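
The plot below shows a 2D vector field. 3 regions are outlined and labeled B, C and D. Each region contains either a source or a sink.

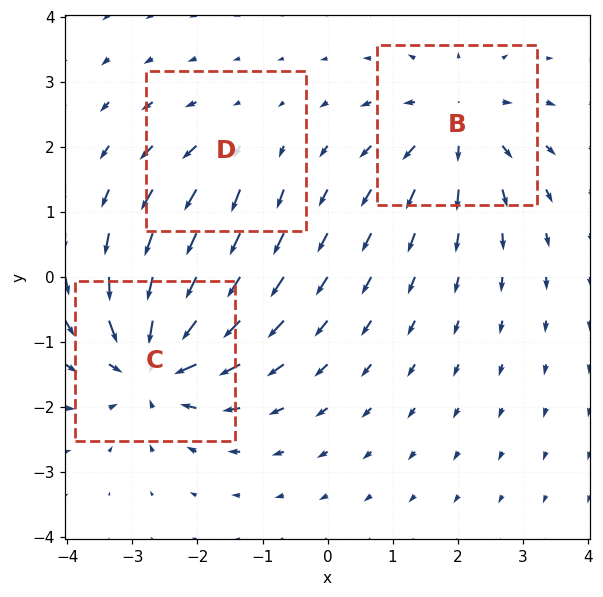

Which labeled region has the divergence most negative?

C

Divergence at each region's feature centre — B: about +4, C: about -6, D: about +2. Region C is most negative.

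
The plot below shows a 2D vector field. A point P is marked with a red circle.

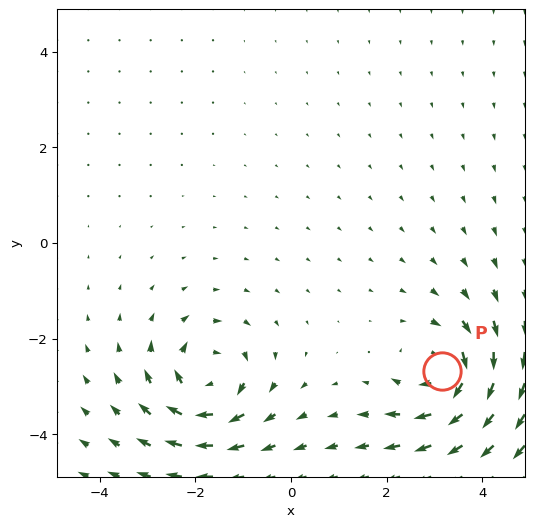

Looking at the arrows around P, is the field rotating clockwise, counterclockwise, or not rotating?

Near P at (3.2, -2.7) the arrows circulate clockwise. The curl (z-component) there is about -7; negative curl means clockwise rotation.

clockwise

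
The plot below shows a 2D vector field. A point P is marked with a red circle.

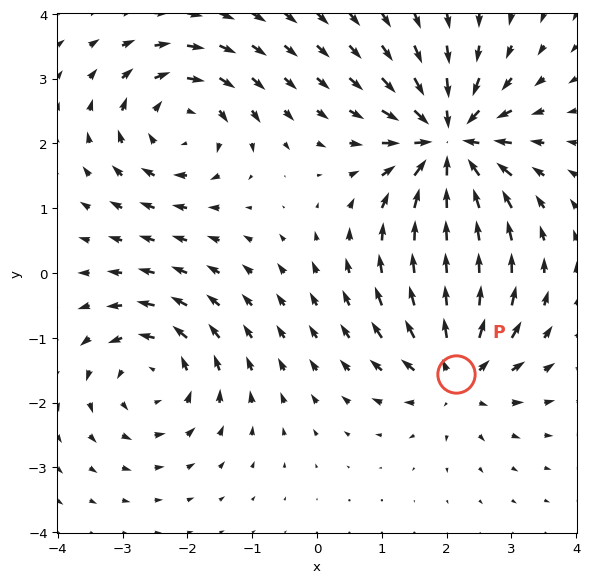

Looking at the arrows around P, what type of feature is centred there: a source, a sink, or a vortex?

At P (2.1, -1.6) the arrows spread outward. Divergence about +5, curl ≈0 — positive divergence with near-zero curl is a source.

source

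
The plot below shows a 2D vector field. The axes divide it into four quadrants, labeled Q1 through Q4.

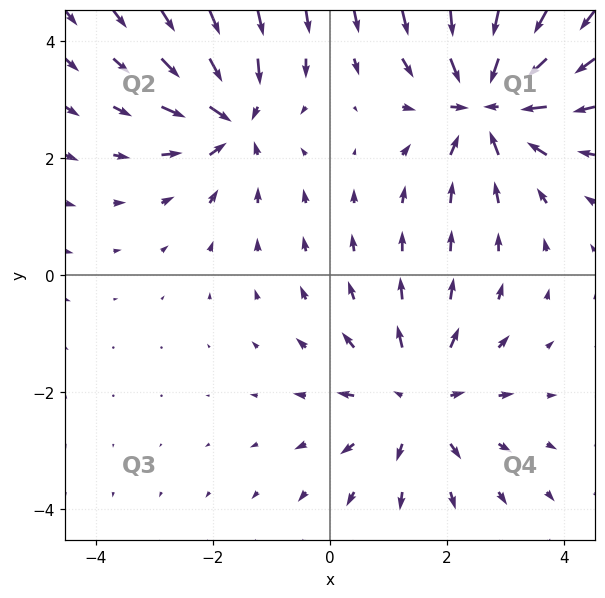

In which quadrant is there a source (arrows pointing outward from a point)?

The source sits at approximately (1.5, -2.1), which lies in quadrant Q4. The divergence there is about +3, positive as expected for a source.

Q4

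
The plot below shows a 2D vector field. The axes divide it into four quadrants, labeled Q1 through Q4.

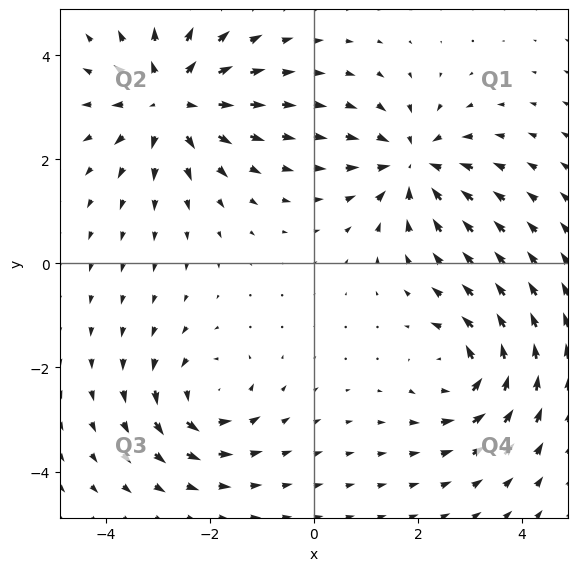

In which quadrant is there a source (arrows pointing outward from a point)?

The source sits at approximately (-2.8, 3.1), which lies in quadrant Q2. The divergence there is about +5, positive as expected for a source.

Q2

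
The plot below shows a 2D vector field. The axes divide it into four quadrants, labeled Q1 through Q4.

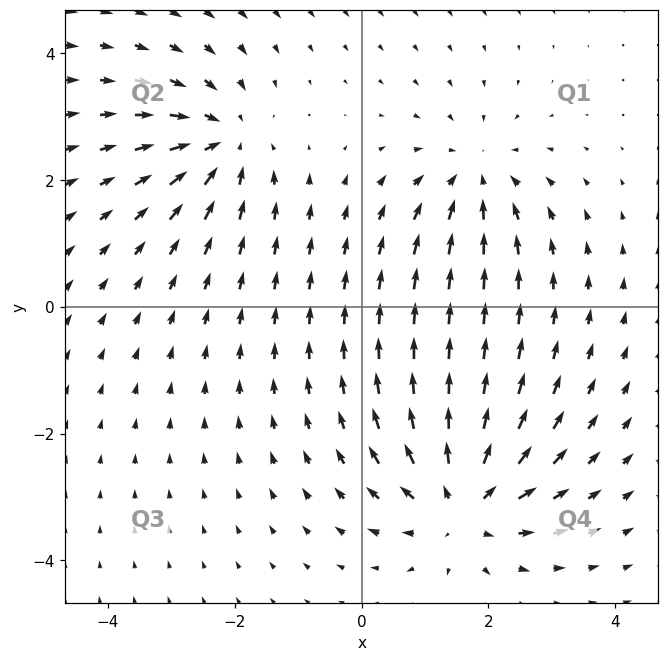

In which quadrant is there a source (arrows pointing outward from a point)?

The source sits at approximately (1.6, -3.1), which lies in quadrant Q4. The divergence there is about +6, positive as expected for a source.

Q4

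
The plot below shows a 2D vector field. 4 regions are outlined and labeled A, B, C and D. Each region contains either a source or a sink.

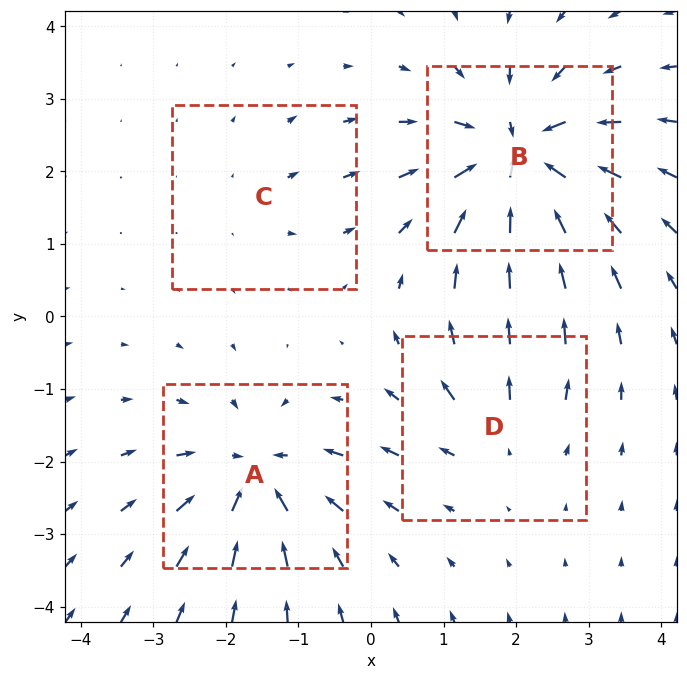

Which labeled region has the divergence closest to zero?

C

Divergence at each region's feature centre — A: about -6, B: about -8, C: about +2, D: about +3. Region C is closest to zero.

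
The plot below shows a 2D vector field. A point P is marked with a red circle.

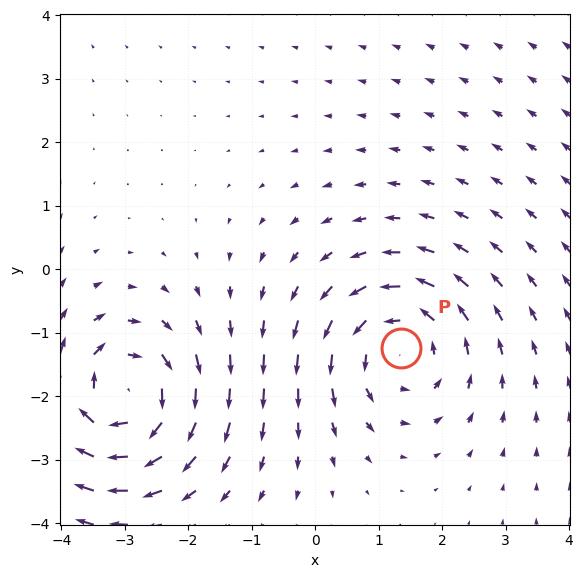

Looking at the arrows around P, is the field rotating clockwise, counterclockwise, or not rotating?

counterclockwise

Near P at (1.4, -1.2) the arrows circulate counterclockwise. The curl (z-component) there is about +3; positive curl means counterclockwise rotation.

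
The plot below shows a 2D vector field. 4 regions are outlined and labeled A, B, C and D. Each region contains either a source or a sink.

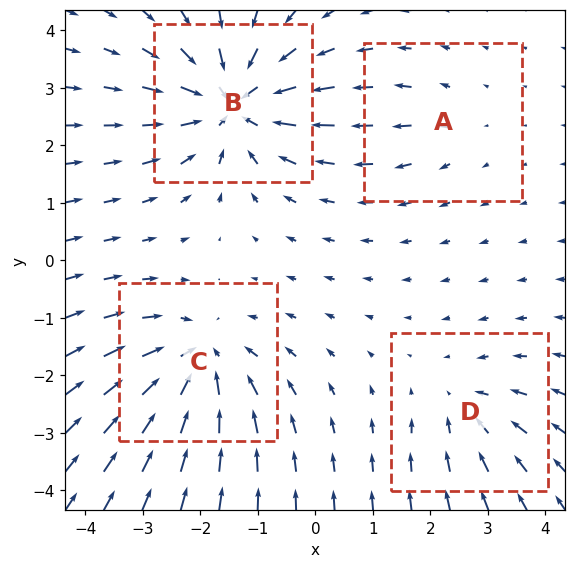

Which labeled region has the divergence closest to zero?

A

Divergence at each region's feature centre — A: about +2, B: about -7, C: about -5, D: about -3. Region A is closest to zero.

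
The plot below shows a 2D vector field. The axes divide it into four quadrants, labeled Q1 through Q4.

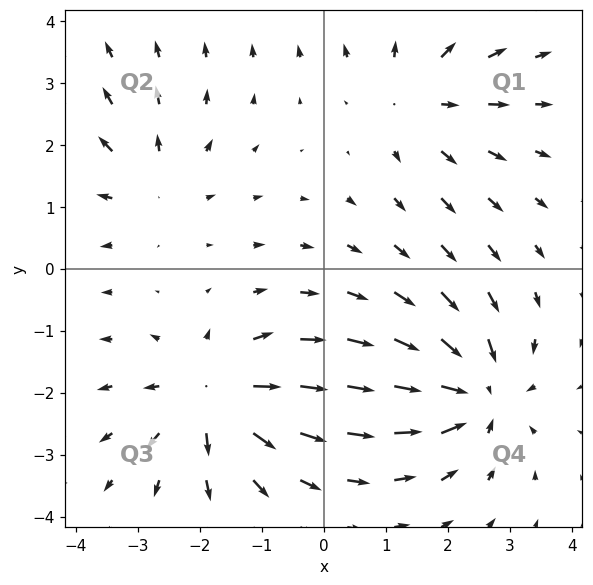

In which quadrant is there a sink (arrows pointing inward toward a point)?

Q4

The sink sits at approximately (2.5, -2.0), which lies in quadrant Q4. The divergence there is about -5, negative as expected for a sink.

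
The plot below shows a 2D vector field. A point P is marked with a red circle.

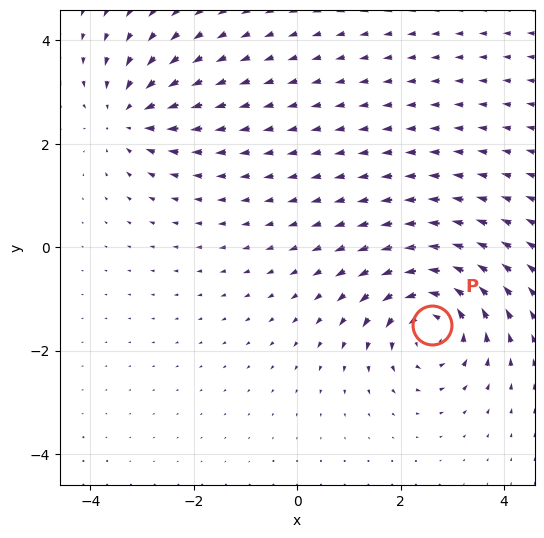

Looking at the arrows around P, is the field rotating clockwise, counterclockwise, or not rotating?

counterclockwise

Near P at (2.6, -1.5) the arrows circulate counterclockwise. The curl (z-component) there is about +5; positive curl means counterclockwise rotation.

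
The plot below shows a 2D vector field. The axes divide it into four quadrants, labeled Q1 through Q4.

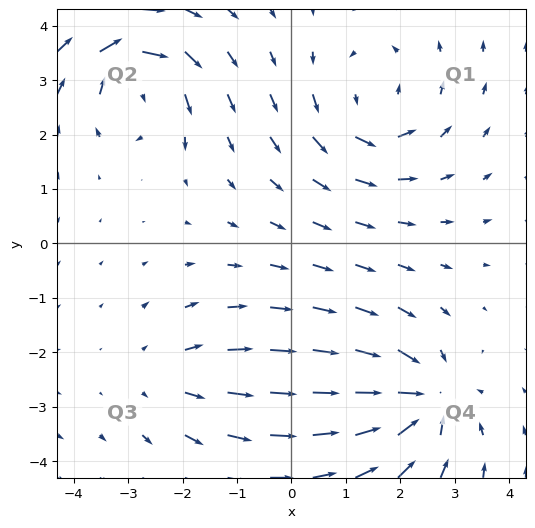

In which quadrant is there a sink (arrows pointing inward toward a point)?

The sink sits at approximately (2.4, -2.9), which lies in quadrant Q4. The divergence there is about -5, negative as expected for a sink.

Q4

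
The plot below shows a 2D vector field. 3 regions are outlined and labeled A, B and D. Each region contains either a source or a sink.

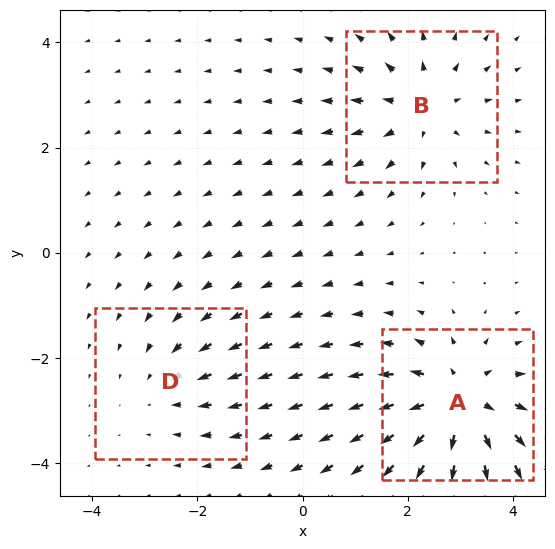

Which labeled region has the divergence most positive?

Divergence at each region's feature centre — A: about +5, B: about +3, D: about -2. Region A is most positive.

A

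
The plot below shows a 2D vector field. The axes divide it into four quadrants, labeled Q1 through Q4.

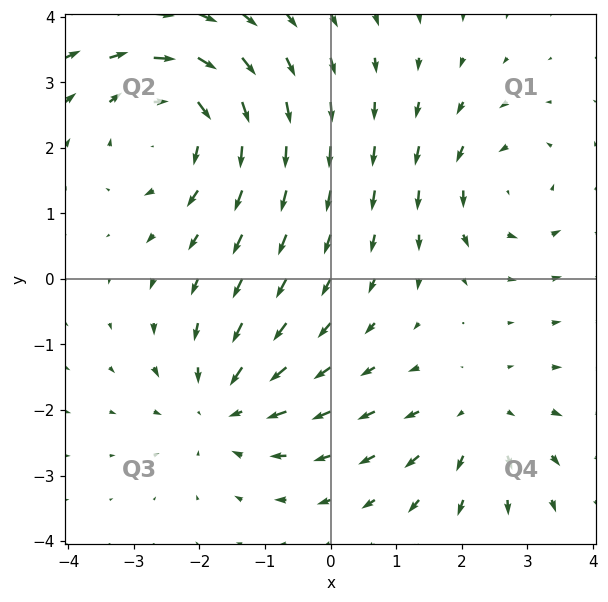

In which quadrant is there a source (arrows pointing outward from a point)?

The source sits at approximately (2.2, -2.2), which lies in quadrant Q4. The divergence there is about +3, positive as expected for a source.

Q4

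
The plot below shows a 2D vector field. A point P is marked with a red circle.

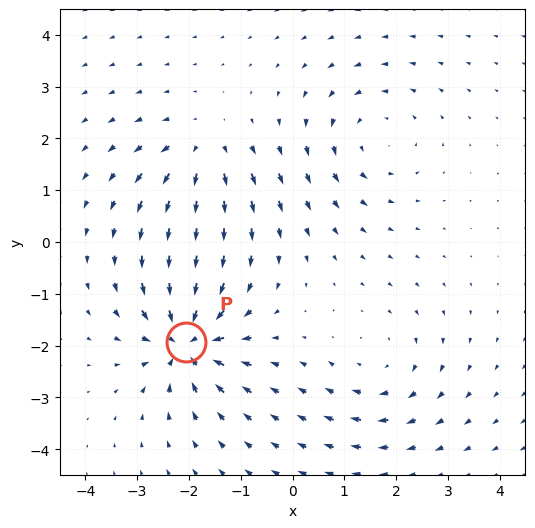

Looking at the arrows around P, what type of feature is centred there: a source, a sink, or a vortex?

sink

At P (-2.0, -1.9) the arrows converge inward. Divergence about -6, curl ≈0 — negative divergence with near-zero curl is a sink.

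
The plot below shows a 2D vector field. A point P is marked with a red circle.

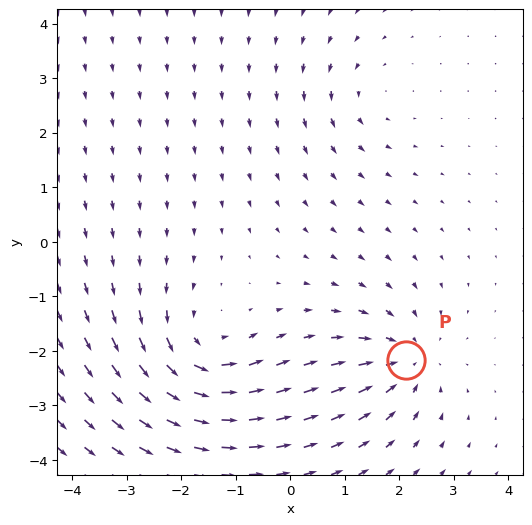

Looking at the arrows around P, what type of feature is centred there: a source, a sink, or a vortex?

At P (2.1, -2.2) the arrows converge inward. Divergence about -4, curl ≈0 — negative divergence with near-zero curl is a sink.

sink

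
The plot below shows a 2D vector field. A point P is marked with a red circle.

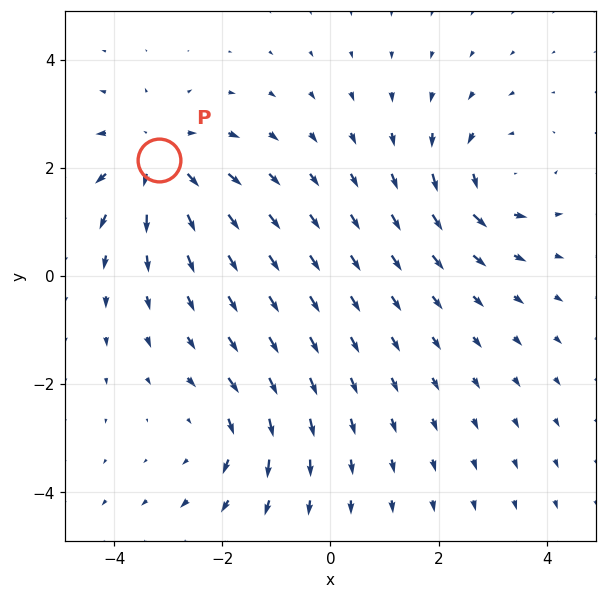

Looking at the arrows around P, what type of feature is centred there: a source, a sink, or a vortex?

At P (-3.2, 2.1) the arrows spread outward. Divergence about +4, curl ≈0 — positive divergence with near-zero curl is a source.

source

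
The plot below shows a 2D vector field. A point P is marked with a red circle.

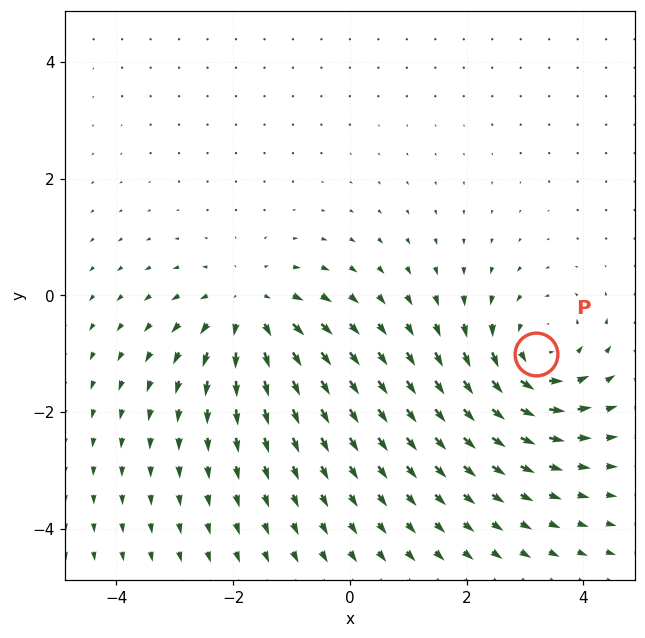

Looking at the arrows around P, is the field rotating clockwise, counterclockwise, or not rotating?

Near P at (3.2, -1.0) the arrows circulate counterclockwise. The curl (z-component) there is about +5; positive curl means counterclockwise rotation.

counterclockwise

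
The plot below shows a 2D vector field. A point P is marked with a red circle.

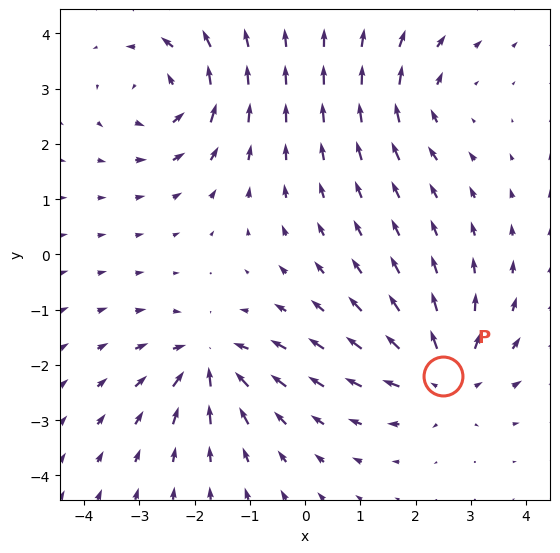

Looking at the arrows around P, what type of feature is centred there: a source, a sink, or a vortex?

At P (2.5, -2.2) the arrows spread outward. Divergence about +5, curl ≈0 — positive divergence with near-zero curl is a source.

source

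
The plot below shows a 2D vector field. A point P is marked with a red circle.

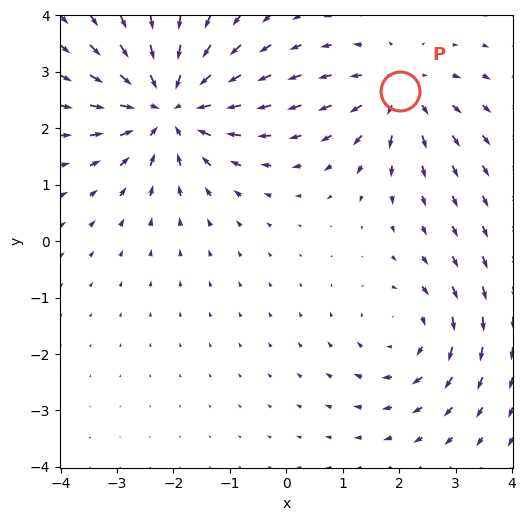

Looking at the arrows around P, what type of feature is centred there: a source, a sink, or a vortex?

At P (2.0, 2.7) the arrows spread outward. Divergence about +3, curl ≈0 — positive divergence with near-zero curl is a source.

source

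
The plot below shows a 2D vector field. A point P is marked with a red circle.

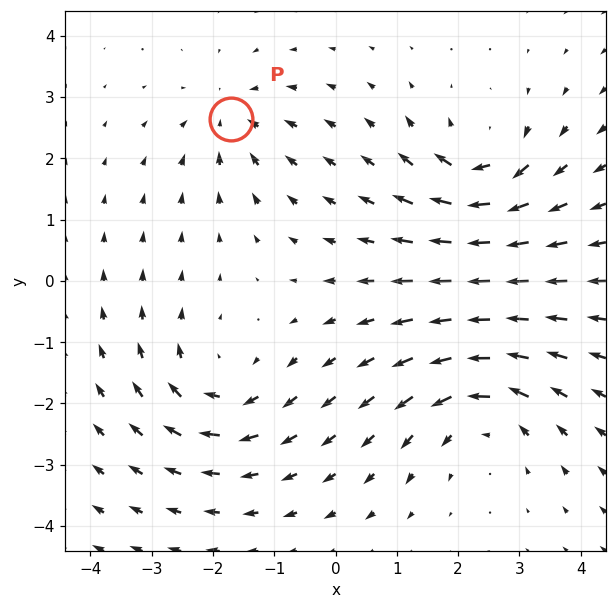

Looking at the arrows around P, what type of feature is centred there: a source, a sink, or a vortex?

sink

At P (-1.7, 2.6) the arrows converge inward. Divergence about -4, curl ≈0 — negative divergence with near-zero curl is a sink.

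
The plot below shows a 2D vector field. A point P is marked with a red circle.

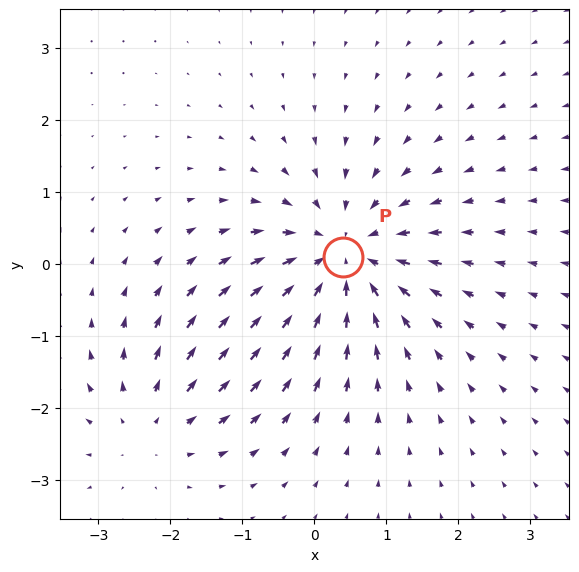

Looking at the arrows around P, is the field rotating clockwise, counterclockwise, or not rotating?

not rotating

Near P at (0.4, 0.1) the arrows show no circulation. The curl there is ≈0.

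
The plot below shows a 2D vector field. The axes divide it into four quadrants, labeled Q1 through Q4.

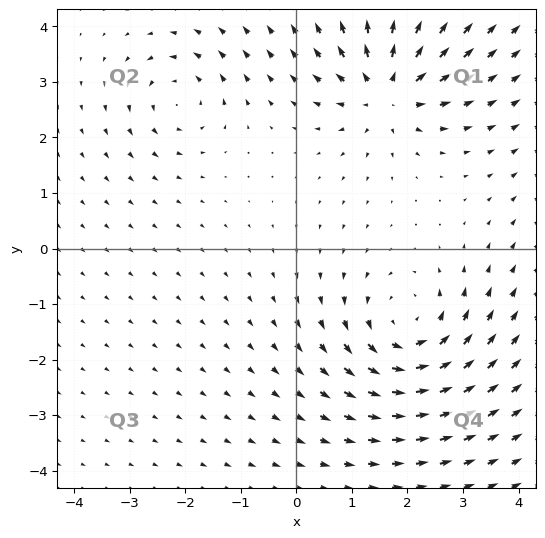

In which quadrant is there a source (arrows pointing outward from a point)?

The source sits at approximately (1.6, 2.8), which lies in quadrant Q1. The divergence there is about +5, positive as expected for a source.

Q1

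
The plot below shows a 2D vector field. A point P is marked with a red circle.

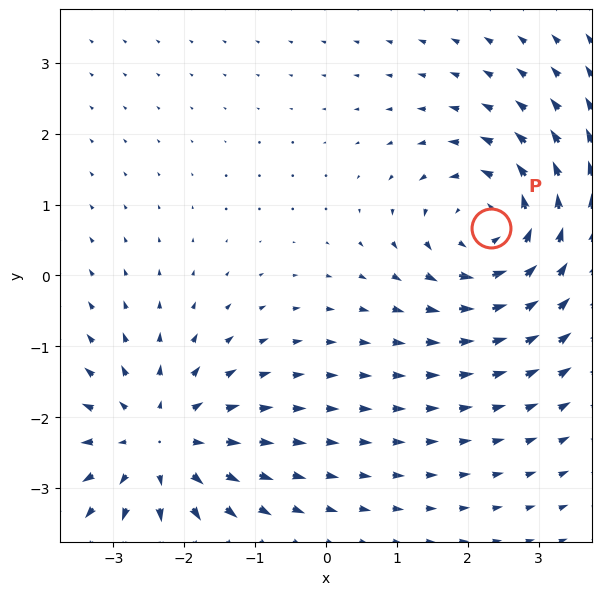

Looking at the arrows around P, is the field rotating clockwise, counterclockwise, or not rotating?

Near P at (2.3, 0.7) the arrows circulate counterclockwise. The curl (z-component) there is about +4; positive curl means counterclockwise rotation.

counterclockwise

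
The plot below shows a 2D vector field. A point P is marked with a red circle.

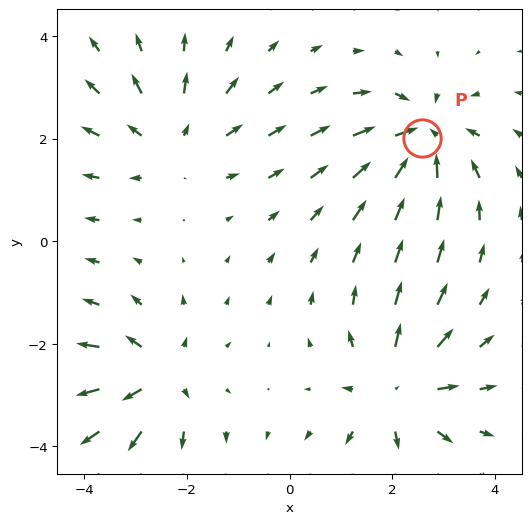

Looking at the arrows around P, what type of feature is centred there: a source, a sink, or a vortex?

At P (2.6, 2.0) the arrows converge inward. Divergence about -7, curl ≈0 — negative divergence with near-zero curl is a sink.

sink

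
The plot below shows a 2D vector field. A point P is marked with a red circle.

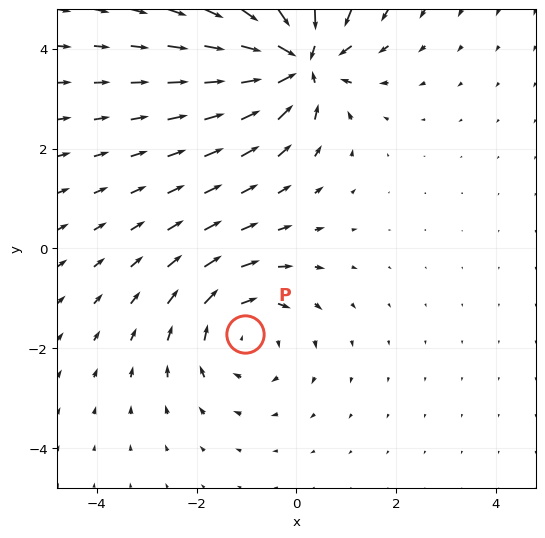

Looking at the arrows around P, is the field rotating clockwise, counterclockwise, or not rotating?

clockwise

Near P at (-1.0, -1.7) the arrows circulate clockwise. The curl (z-component) there is about -2; negative curl means clockwise rotation.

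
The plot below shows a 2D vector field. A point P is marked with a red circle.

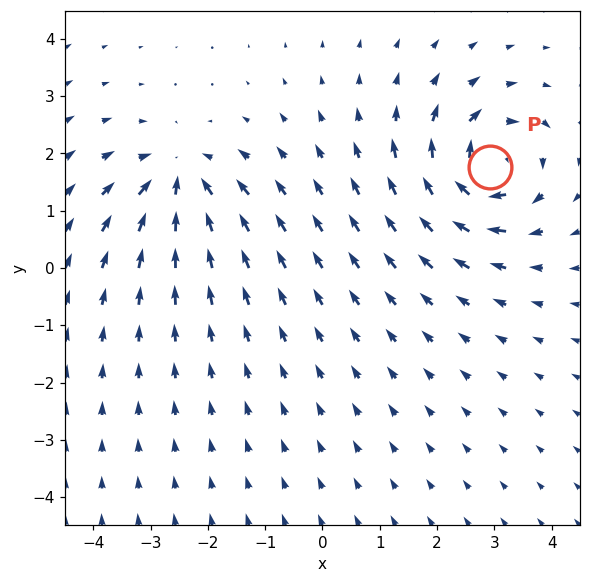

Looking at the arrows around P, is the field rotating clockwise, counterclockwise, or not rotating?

clockwise

Near P at (2.9, 1.8) the arrows circulate clockwise. The curl (z-component) there is about -5; negative curl means clockwise rotation.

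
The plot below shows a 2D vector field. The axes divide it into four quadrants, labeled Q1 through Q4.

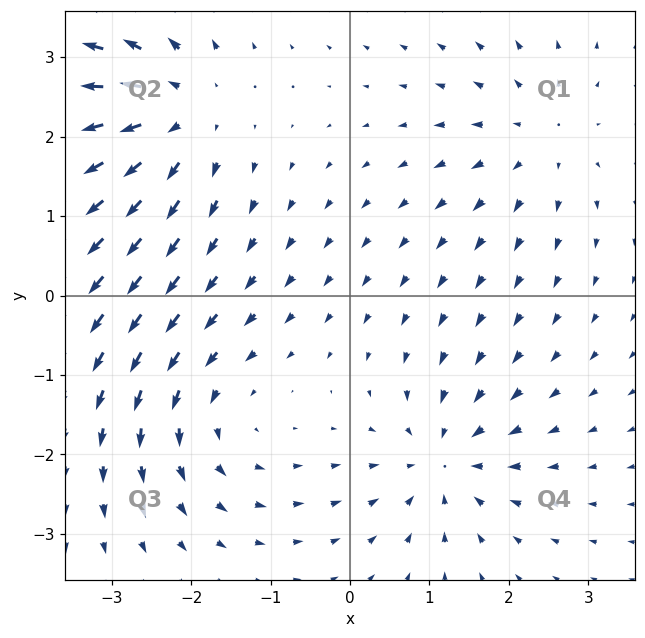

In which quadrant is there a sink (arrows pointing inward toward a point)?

Q4

The sink sits at approximately (1.2, -2.1), which lies in quadrant Q4. The divergence there is about -4, negative as expected for a sink.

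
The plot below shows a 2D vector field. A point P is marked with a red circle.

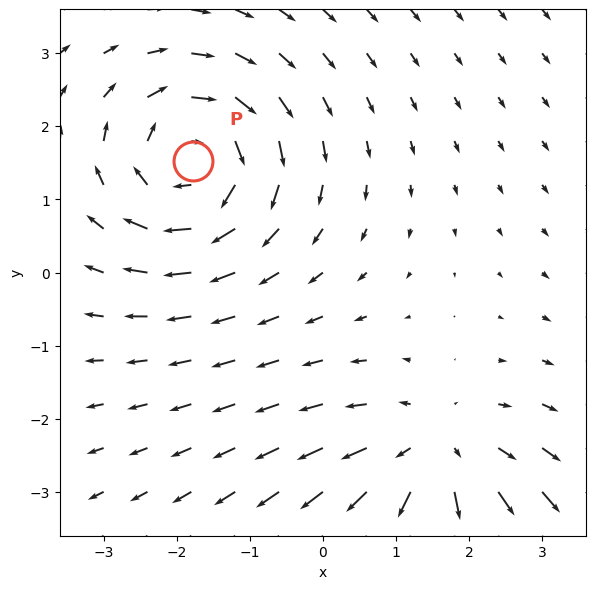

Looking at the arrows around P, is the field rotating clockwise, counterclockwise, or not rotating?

Near P at (-1.8, 1.5) the arrows circulate clockwise. The curl (z-component) there is about -4; negative curl means clockwise rotation.

clockwise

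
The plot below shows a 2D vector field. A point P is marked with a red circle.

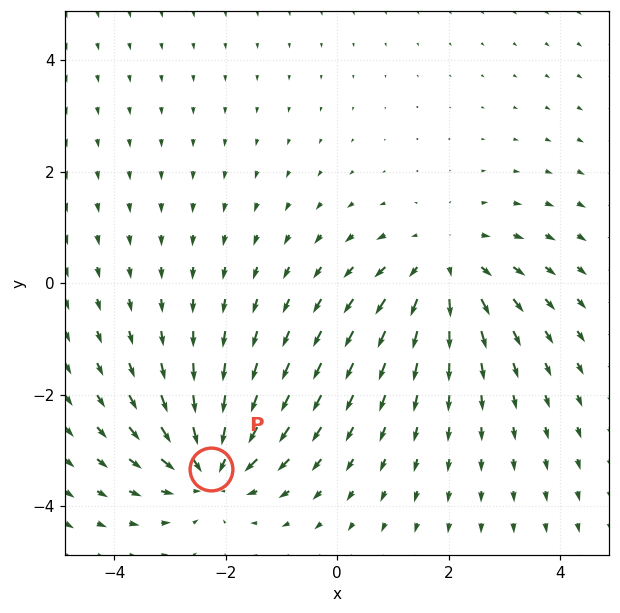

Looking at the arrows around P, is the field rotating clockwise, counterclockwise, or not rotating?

not rotating

Near P at (-2.3, -3.3) the arrows show no circulation. The curl there is ≈0.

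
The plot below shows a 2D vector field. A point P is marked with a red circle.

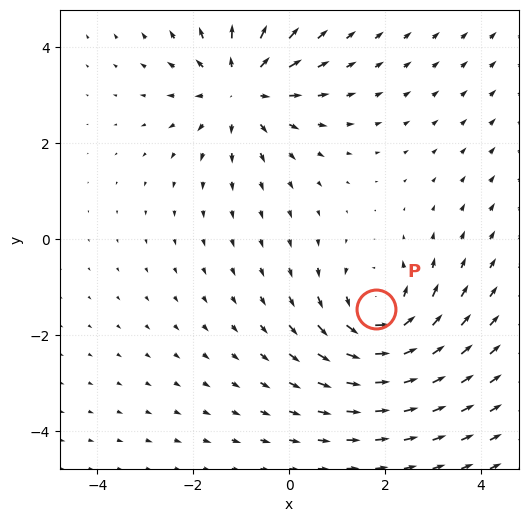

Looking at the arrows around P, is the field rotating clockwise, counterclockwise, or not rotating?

counterclockwise

Near P at (1.8, -1.5) the arrows circulate counterclockwise. The curl (z-component) there is about +5; positive curl means counterclockwise rotation.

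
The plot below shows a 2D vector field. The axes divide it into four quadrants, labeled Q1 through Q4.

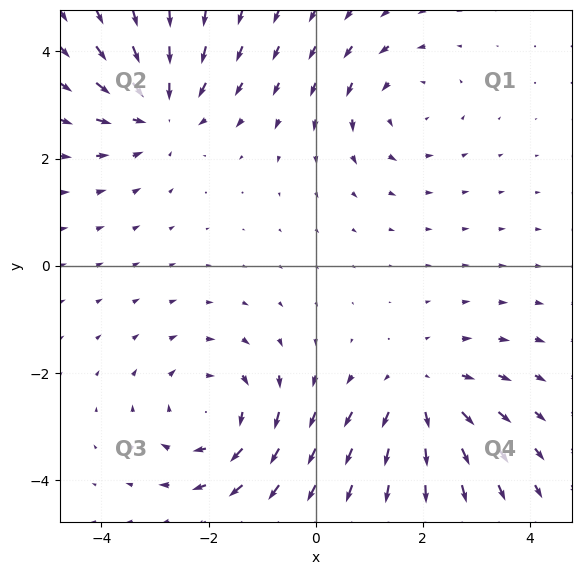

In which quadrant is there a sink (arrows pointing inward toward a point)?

Q2

The sink sits at approximately (-2.9, 2.9), which lies in quadrant Q2. The divergence there is about -4, negative as expected for a sink.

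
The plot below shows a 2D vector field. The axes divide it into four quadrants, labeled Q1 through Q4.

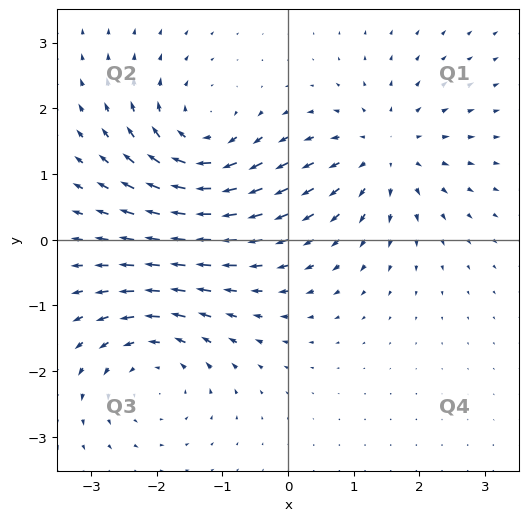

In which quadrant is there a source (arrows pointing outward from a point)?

The source sits at approximately (1.5, 1.3), which lies in quadrant Q1. The divergence there is about +5, positive as expected for a source.

Q1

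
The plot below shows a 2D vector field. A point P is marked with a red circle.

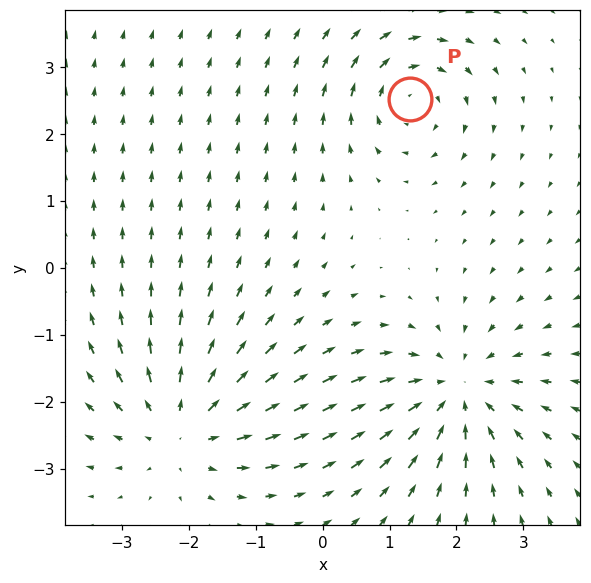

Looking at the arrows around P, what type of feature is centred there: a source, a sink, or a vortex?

vortex

At P (1.3, 2.5) the arrows circulate clockwise. Divergence ≈0, curl about -4 — near-zero divergence with nonzero curl is a vortex.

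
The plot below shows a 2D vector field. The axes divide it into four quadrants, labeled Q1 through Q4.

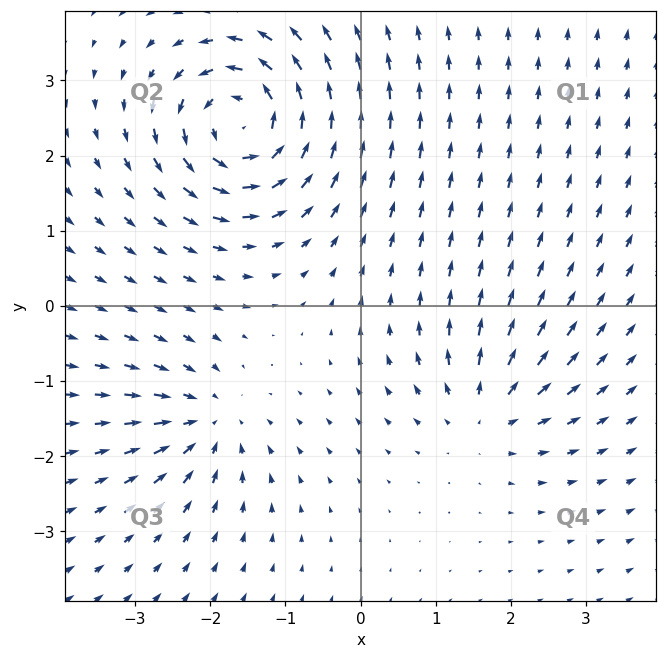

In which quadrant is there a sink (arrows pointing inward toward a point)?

The sink sits at approximately (-2.0, -1.5), which lies in quadrant Q3. The divergence there is about -4, negative as expected for a sink.

Q3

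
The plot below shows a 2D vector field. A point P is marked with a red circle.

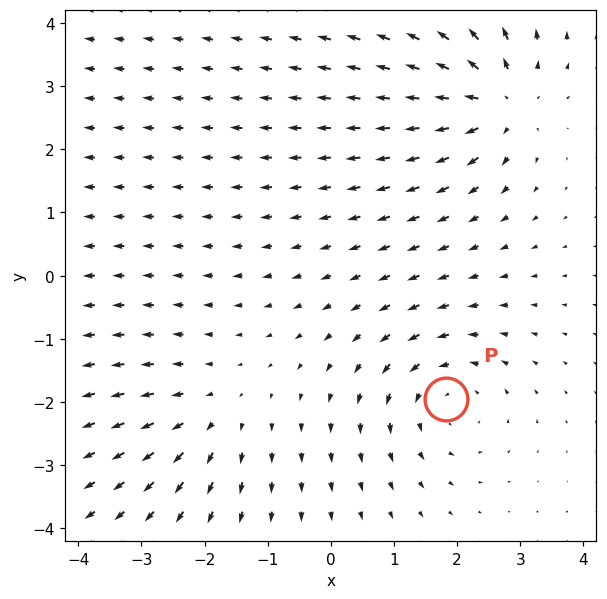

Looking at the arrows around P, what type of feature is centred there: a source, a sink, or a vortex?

At P (1.8, -1.9) the arrows circulate counterclockwise. Divergence ≈0, curl about +3 — near-zero divergence with nonzero curl is a vortex.

vortex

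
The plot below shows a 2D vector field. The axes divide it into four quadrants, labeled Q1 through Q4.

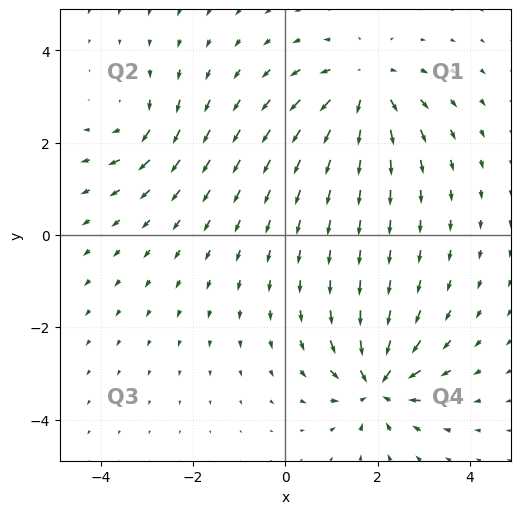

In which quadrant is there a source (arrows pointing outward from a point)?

The source sits at approximately (1.7, 3.2), which lies in quadrant Q1. The divergence there is about +4, positive as expected for a source.

Q1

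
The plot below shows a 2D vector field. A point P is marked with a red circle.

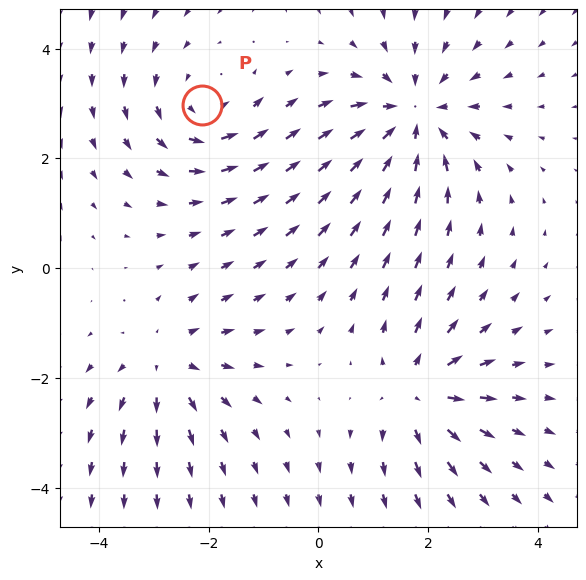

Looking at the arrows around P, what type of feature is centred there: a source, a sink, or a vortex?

At P (-2.1, 3.0) the arrows circulate counterclockwise. Divergence ≈0, curl about +3 — near-zero divergence with nonzero curl is a vortex.

vortex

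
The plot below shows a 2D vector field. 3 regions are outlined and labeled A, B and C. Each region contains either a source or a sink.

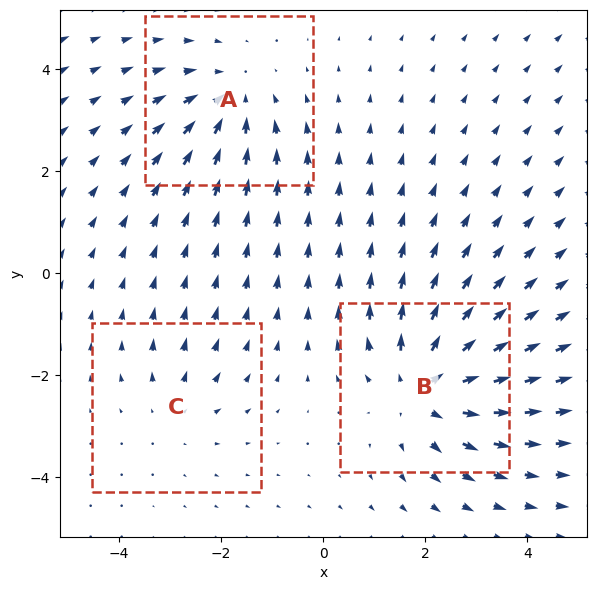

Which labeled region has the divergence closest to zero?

Divergence at each region's feature centre — A: about -3, B: about +4, C: about +2. Region C is closest to zero.

C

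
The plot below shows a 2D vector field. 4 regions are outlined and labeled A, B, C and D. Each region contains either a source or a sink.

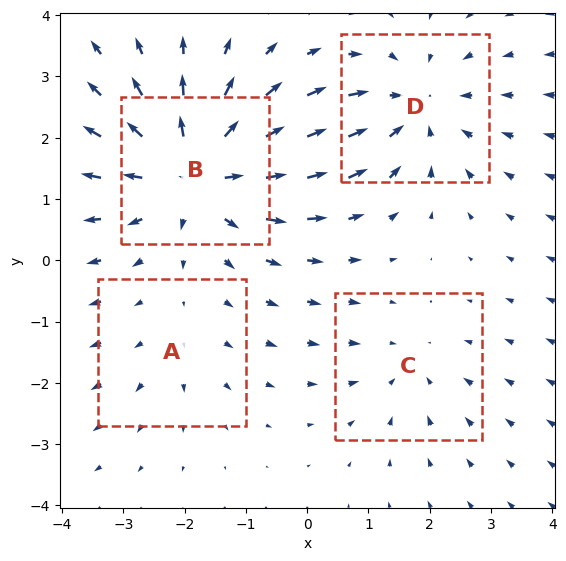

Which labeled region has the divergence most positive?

Divergence at each region's feature centre — A: about +2, B: about +6, C: about -3, D: about -4. Region B is most positive.

B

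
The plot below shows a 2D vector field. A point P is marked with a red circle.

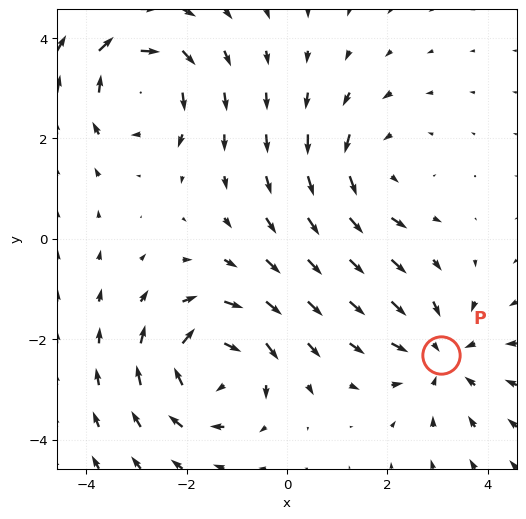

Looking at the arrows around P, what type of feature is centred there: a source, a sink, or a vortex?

At P (3.1, -2.3) the arrows converge inward. Divergence about -3, curl ≈0 — negative divergence with near-zero curl is a sink.

sink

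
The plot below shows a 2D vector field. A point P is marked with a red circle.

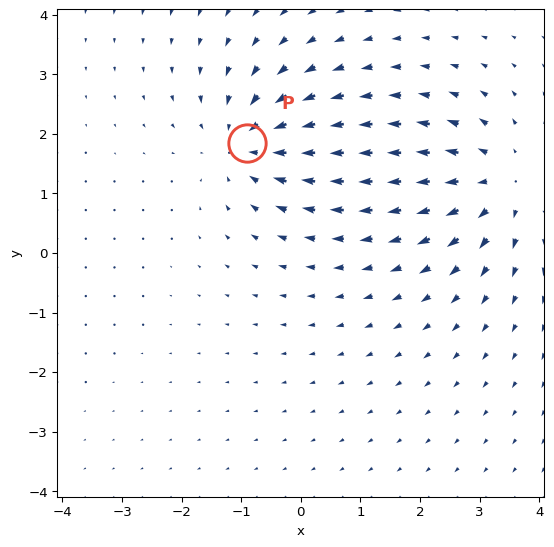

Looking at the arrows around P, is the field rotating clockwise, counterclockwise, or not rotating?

not rotating

Near P at (-0.9, 1.8) the arrows show no circulation. The curl there is ≈0.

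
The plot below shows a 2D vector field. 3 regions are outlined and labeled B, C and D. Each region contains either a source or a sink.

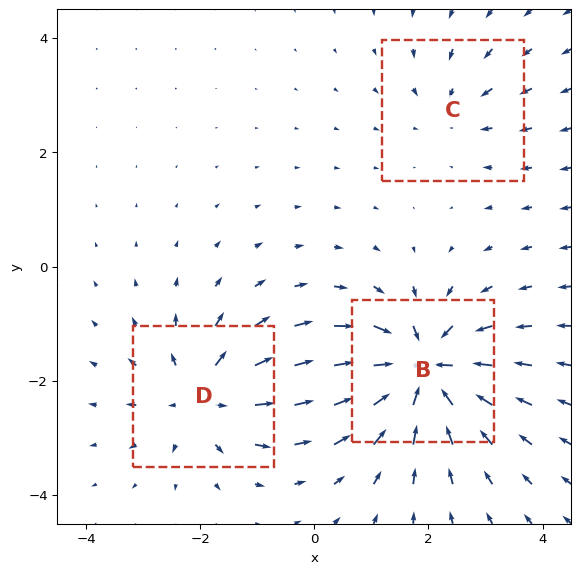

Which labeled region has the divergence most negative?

B

Divergence at each region's feature centre — B: about -6, C: about -2, D: about +4. Region B is most negative.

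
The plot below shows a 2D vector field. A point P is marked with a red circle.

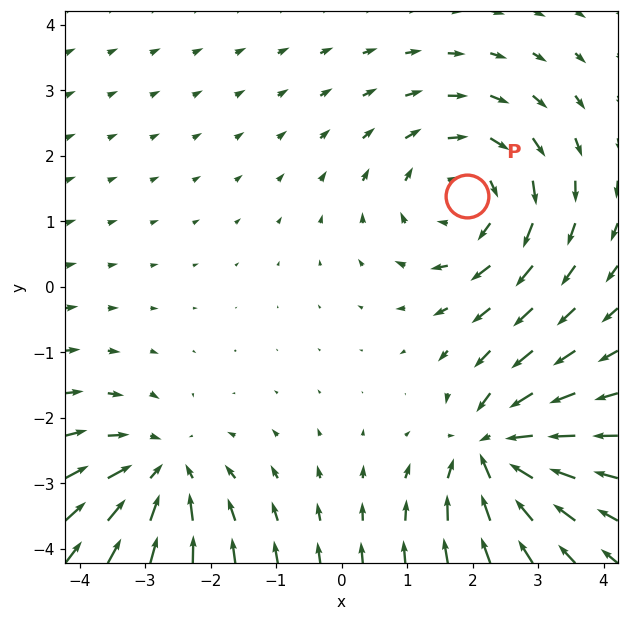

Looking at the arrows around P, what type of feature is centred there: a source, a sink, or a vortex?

At P (1.9, 1.4) the arrows circulate clockwise. Divergence ≈0, curl about -4 — near-zero divergence with nonzero curl is a vortex.

vortex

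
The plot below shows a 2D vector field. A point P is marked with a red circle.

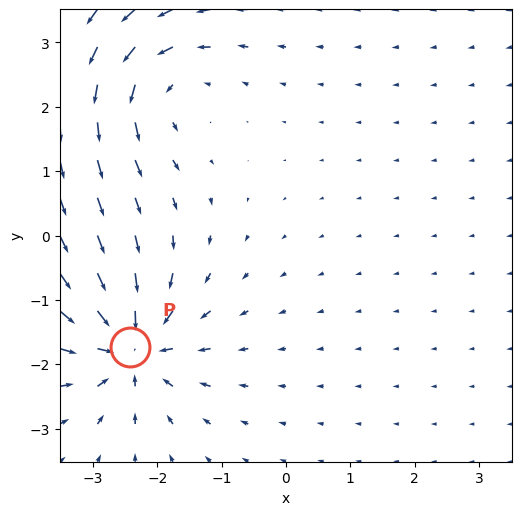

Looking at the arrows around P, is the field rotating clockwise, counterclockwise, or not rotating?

not rotating

Near P at (-2.4, -1.7) the arrows show no circulation. The curl there is ≈0.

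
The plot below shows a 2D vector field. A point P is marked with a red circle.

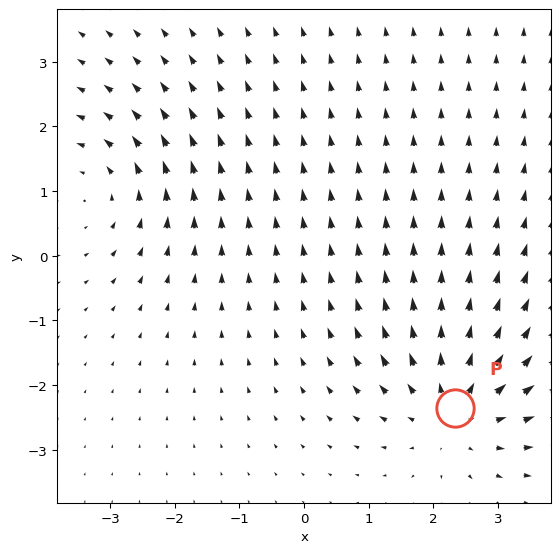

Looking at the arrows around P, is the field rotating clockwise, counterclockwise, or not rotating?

not rotating

Near P at (2.3, -2.4) the arrows show no circulation. The curl there is ≈0.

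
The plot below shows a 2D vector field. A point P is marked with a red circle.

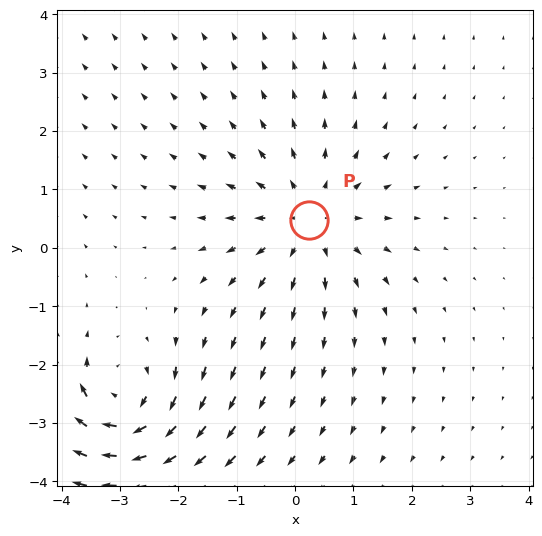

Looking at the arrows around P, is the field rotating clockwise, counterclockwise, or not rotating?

Near P at (0.2, 0.5) the arrows show no circulation. The curl there is ≈0.

not rotating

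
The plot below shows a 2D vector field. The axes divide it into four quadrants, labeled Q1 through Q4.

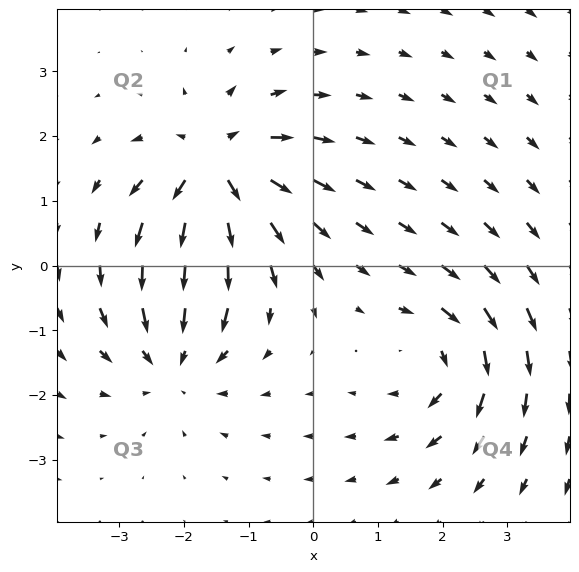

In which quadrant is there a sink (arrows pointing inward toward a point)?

Q3

The sink sits at approximately (-2.2, -1.4), which lies in quadrant Q3. The divergence there is about -3, negative as expected for a sink.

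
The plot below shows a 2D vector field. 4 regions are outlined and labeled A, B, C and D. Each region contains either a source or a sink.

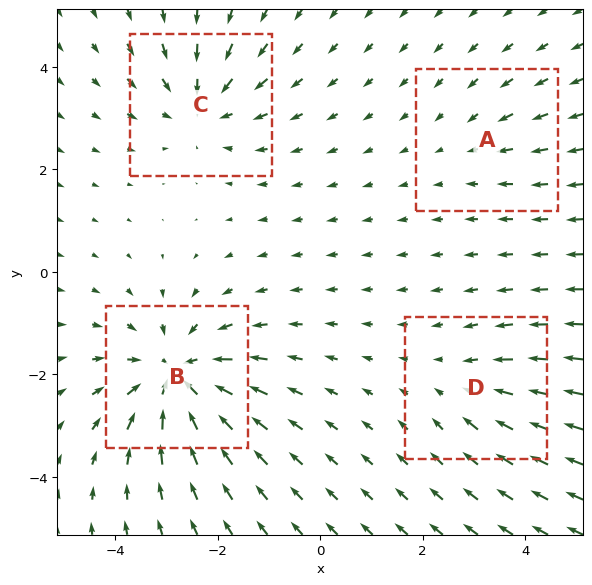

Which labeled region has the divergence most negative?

B

Divergence at each region's feature centre — A: about -2, B: about -7, C: about -5, D: about -3. Region B is most negative.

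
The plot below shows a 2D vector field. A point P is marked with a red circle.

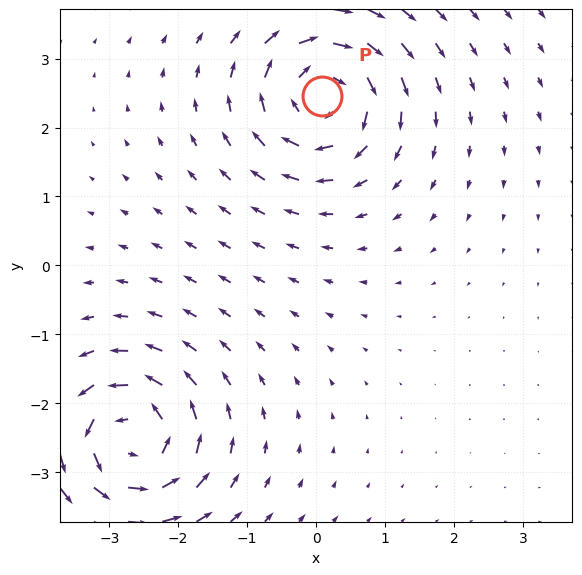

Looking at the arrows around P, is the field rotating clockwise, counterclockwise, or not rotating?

Near P at (0.1, 2.5) the arrows circulate clockwise. The curl (z-component) there is about -5; negative curl means clockwise rotation.

clockwise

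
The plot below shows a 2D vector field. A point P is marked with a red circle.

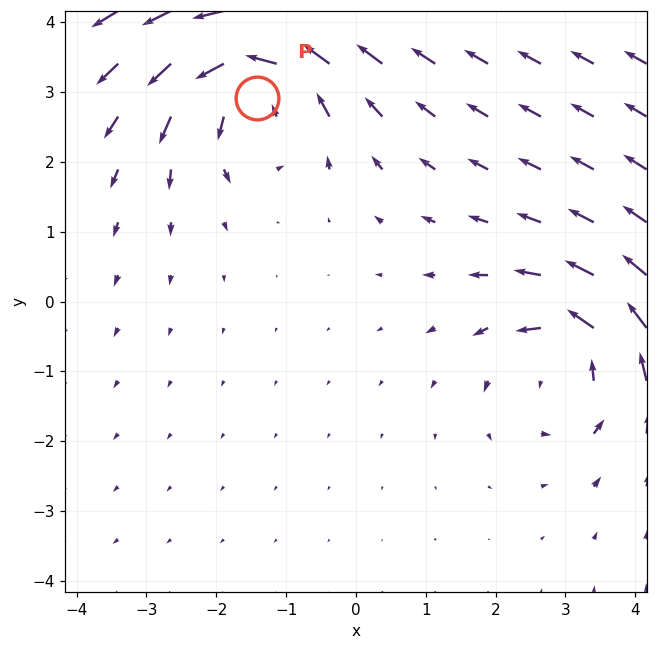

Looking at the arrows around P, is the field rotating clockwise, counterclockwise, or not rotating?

counterclockwise

Near P at (-1.4, 2.9) the arrows circulate counterclockwise. The curl (z-component) there is about +5; positive curl means counterclockwise rotation.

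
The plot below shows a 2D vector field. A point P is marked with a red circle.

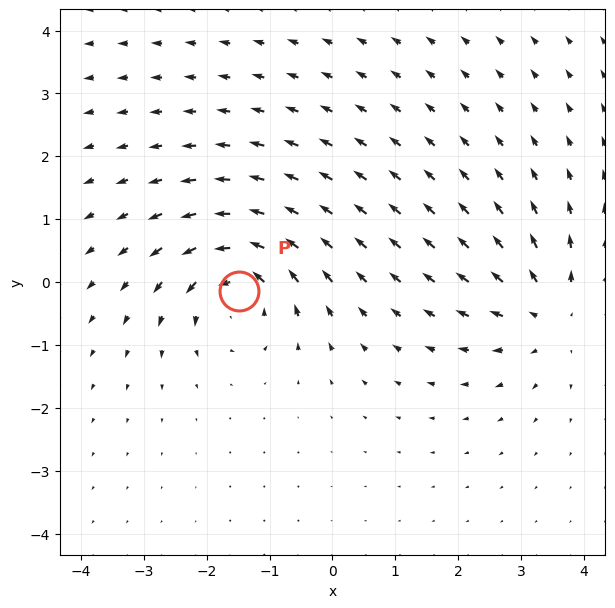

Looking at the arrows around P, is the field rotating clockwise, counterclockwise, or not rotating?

counterclockwise

Near P at (-1.5, -0.1) the arrows circulate counterclockwise. The curl (z-component) there is about +5; positive curl means counterclockwise rotation.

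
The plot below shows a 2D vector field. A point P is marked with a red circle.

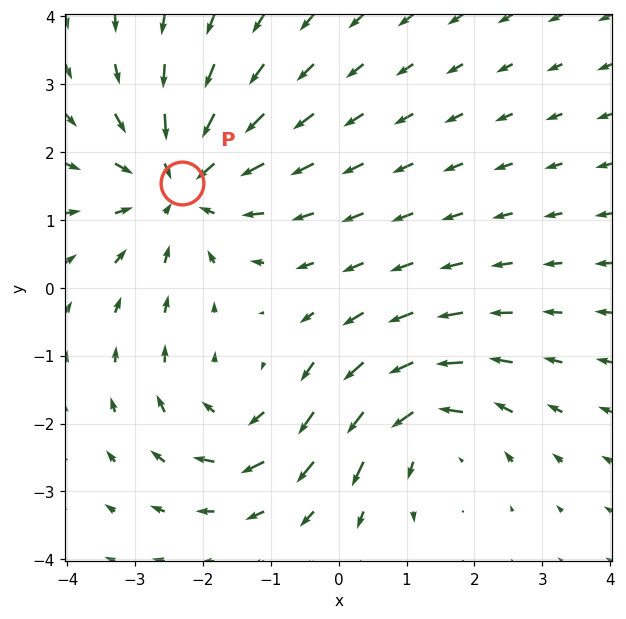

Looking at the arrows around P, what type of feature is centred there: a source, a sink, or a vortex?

sink

At P (-2.3, 1.5) the arrows converge inward. Divergence about -4, curl ≈0 — negative divergence with near-zero curl is a sink.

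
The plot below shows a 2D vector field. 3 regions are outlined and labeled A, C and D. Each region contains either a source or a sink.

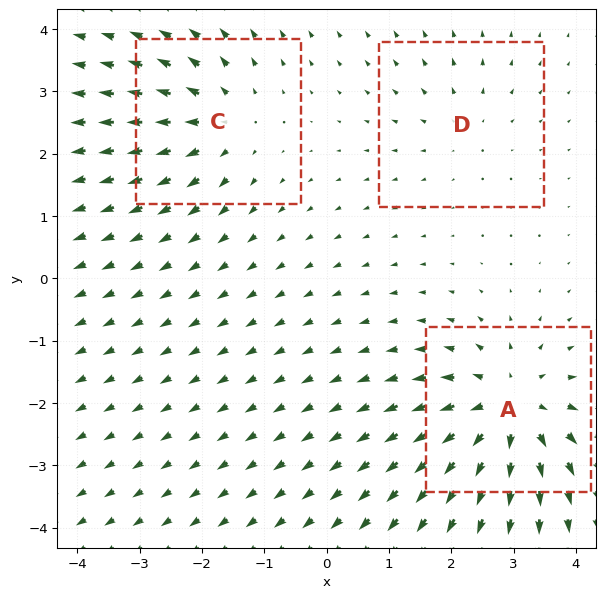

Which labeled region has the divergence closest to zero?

D

Divergence at each region's feature centre — A: about +5, C: about +3, D: about +2. Region D is closest to zero.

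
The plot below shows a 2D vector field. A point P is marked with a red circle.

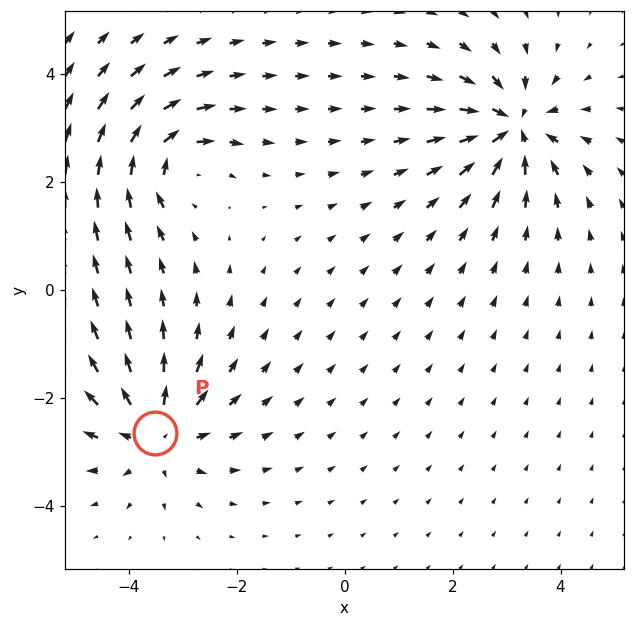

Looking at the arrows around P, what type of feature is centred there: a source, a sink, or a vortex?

At P (-3.5, -2.6) the arrows spread outward. Divergence about +5, curl ≈0 — positive divergence with near-zero curl is a source.

source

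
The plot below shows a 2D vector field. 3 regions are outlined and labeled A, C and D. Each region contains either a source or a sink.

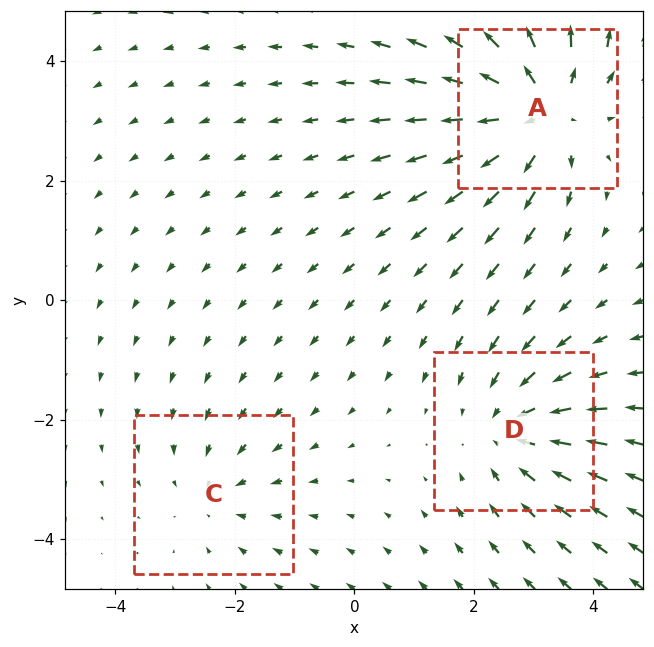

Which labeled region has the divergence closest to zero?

C

Divergence at each region's feature centre — A: about +4, C: about -2, D: about -3. Region C is closest to zero.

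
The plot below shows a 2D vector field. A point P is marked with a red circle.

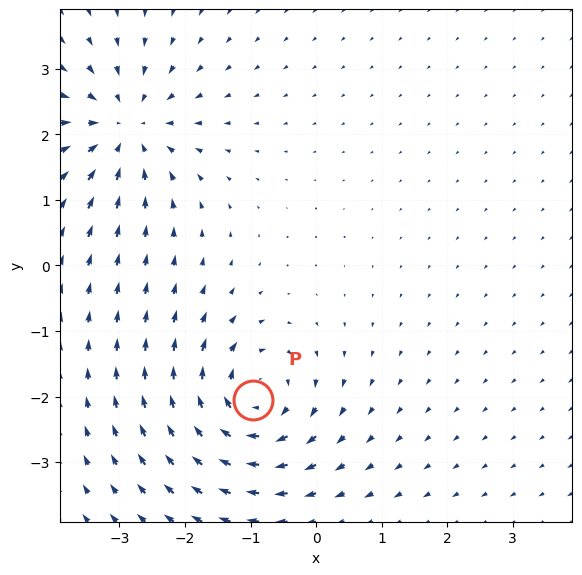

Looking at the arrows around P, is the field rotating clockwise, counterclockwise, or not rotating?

Near P at (-1.0, -2.1) the arrows circulate clockwise. The curl (z-component) there is about -5; negative curl means clockwise rotation.

clockwise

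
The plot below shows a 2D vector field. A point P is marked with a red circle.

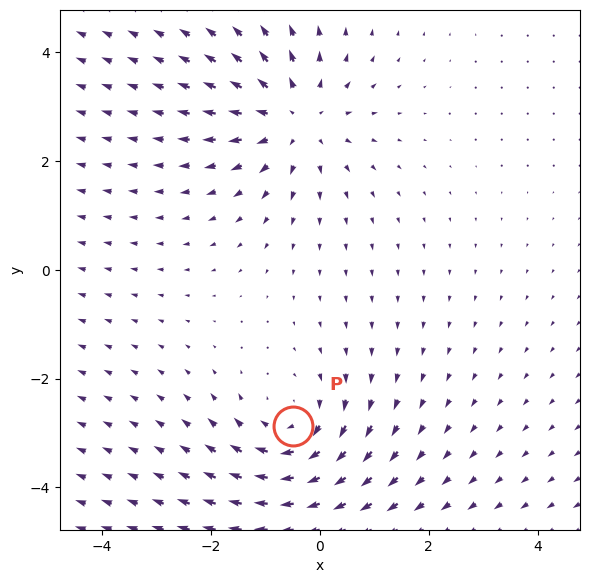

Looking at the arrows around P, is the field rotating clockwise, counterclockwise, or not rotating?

Near P at (-0.5, -2.9) the arrows circulate clockwise. The curl (z-component) there is about -3; negative curl means clockwise rotation.

clockwise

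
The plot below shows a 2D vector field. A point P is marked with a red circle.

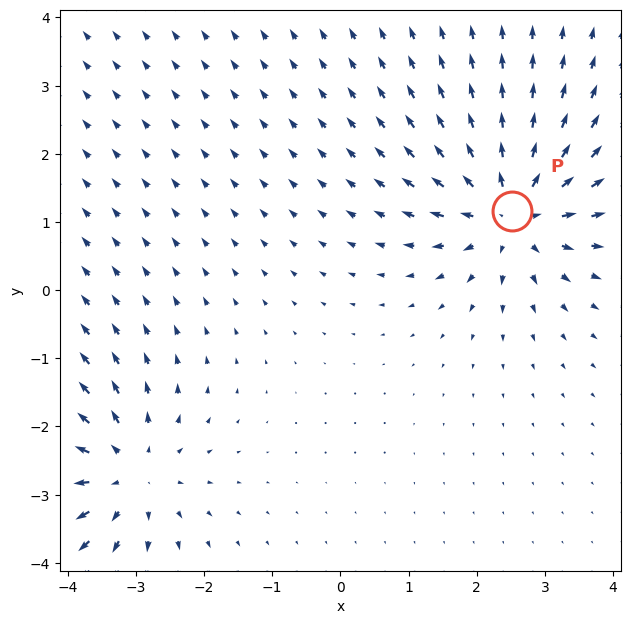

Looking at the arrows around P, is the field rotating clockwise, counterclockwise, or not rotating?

Near P at (2.5, 1.2) the arrows show no circulation. The curl there is ≈0.

not rotating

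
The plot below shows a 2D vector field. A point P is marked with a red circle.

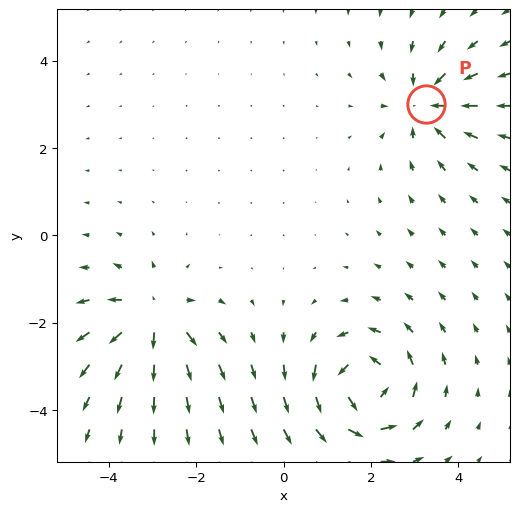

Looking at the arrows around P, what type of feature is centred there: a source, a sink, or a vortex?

sink

At P (3.3, 3.0) the arrows converge inward. Divergence about -5, curl ≈0 — negative divergence with near-zero curl is a sink.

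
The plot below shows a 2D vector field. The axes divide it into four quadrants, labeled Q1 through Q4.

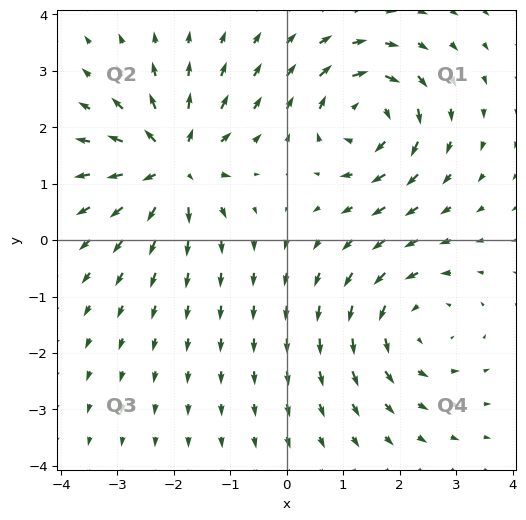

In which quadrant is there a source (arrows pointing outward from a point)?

The source sits at approximately (-2.0, 1.3), which lies in quadrant Q2. The divergence there is about +7, positive as expected for a source.

Q2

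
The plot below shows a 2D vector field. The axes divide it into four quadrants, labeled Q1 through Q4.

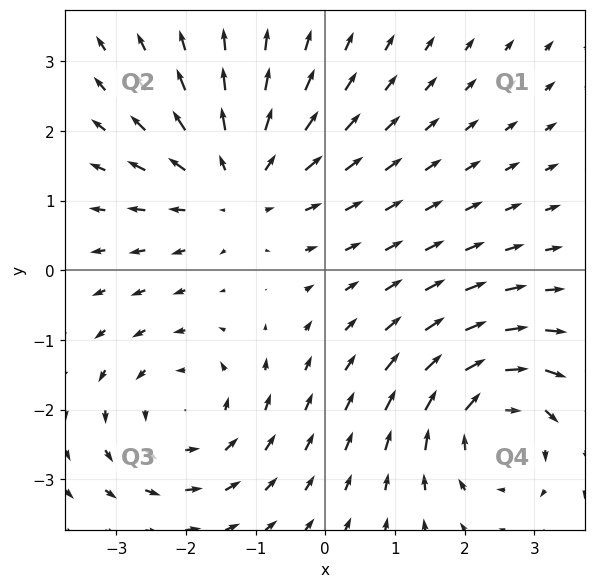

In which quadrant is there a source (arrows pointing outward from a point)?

Q2

The source sits at approximately (-1.3, 1.2), which lies in quadrant Q2. The divergence there is about +4, positive as expected for a source.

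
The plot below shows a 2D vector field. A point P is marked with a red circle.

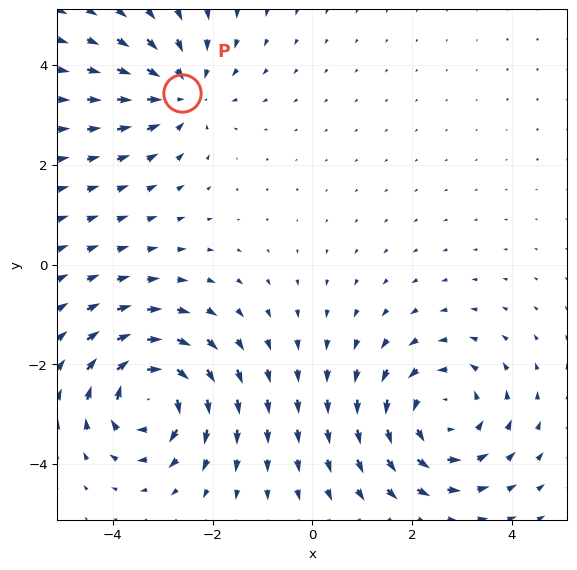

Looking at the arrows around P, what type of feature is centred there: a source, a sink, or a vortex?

At P (-2.6, 3.4) the arrows converge inward. Divergence about -3, curl ≈0 — negative divergence with near-zero curl is a sink.

sink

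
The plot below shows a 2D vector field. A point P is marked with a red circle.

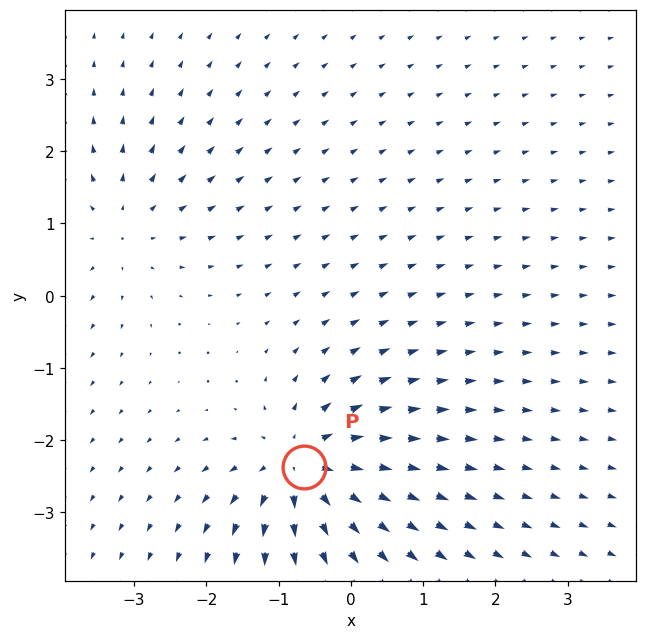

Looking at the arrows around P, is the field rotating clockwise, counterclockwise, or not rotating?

Near P at (-0.6, -2.4) the arrows show no circulation. The curl there is ≈0.

not rotating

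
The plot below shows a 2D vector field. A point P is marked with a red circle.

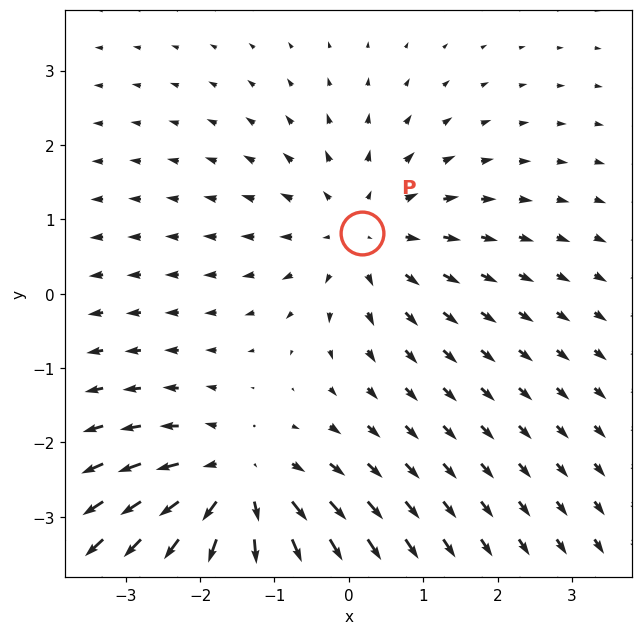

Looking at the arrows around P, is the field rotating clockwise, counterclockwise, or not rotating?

not rotating

Near P at (0.2, 0.8) the arrows show no circulation. The curl there is ≈0.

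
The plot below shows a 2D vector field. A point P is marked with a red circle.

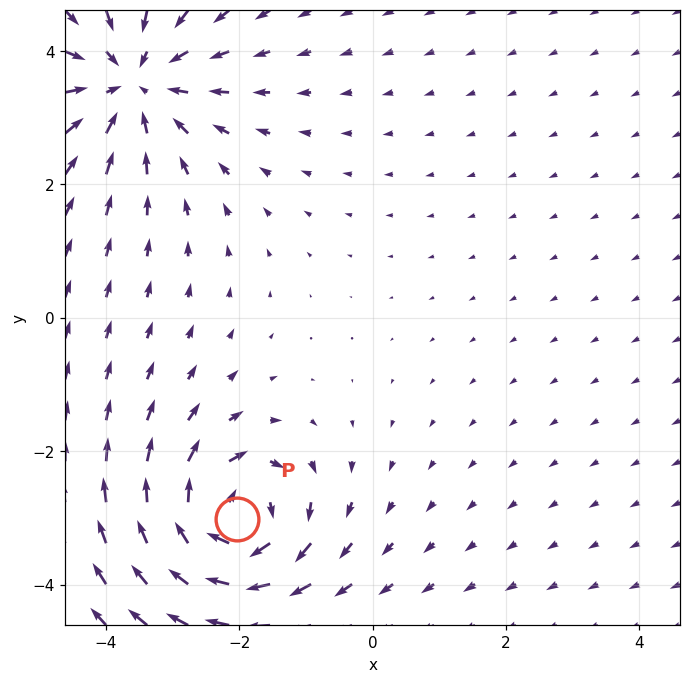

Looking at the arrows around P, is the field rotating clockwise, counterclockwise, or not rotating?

Near P at (-2.0, -3.0) the arrows circulate clockwise. The curl (z-component) there is about -7; negative curl means clockwise rotation.

clockwise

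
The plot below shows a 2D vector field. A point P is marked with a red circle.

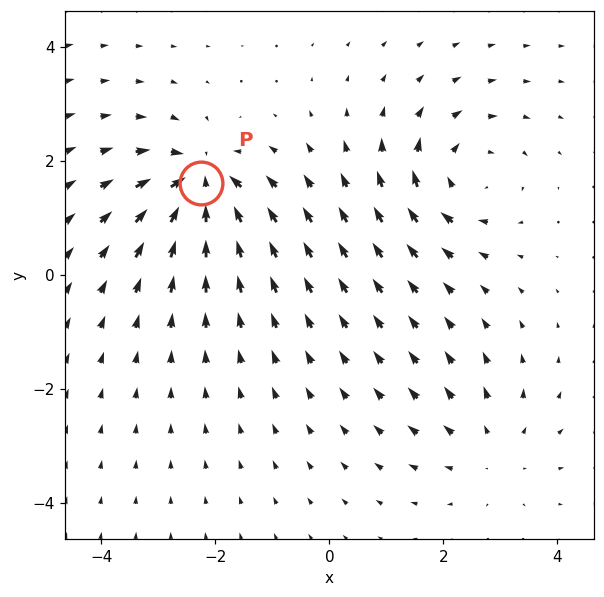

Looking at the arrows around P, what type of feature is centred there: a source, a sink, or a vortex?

sink

At P (-2.3, 1.6) the arrows converge inward. Divergence about -6, curl ≈0 — negative divergence with near-zero curl is a sink.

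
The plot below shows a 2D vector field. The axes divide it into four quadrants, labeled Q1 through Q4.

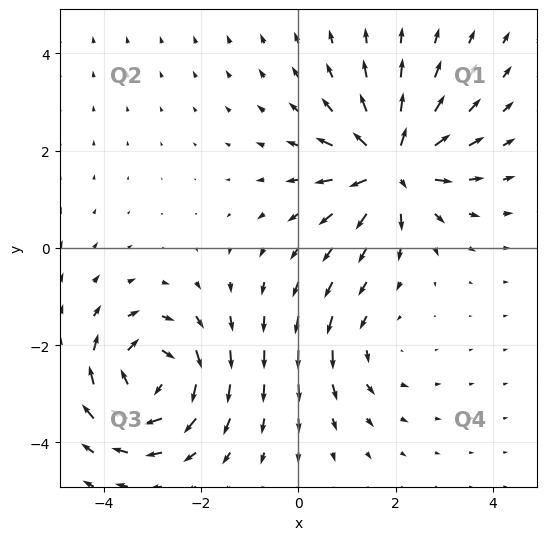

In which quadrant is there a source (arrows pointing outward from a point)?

Q1

The source sits at approximately (1.9, 1.7), which lies in quadrant Q1. The divergence there is about +6, positive as expected for a source.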